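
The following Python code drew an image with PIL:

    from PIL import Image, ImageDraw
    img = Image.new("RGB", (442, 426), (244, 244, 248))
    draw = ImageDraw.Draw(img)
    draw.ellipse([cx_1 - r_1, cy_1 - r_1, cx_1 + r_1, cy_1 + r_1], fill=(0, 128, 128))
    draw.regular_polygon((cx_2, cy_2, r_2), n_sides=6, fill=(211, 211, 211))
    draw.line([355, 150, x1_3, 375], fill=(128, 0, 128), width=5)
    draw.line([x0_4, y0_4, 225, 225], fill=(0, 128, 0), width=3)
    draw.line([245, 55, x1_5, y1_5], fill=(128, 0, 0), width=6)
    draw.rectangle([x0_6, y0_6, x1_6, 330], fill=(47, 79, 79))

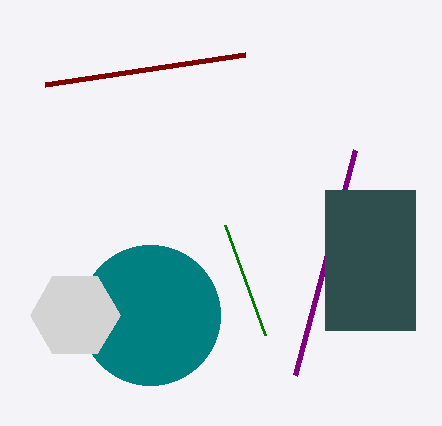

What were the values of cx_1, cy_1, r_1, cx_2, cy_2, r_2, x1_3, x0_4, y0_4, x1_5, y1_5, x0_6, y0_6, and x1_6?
cx_1 = 150
cy_1 = 315
r_1 = 70
cx_2 = 75
cy_2 = 315
r_2 = 45
x1_3 = 295
x0_4 = 265
y0_4 = 335
x1_5 = 45
y1_5 = 85
x0_6 = 325
y0_6 = 190
x1_6 = 415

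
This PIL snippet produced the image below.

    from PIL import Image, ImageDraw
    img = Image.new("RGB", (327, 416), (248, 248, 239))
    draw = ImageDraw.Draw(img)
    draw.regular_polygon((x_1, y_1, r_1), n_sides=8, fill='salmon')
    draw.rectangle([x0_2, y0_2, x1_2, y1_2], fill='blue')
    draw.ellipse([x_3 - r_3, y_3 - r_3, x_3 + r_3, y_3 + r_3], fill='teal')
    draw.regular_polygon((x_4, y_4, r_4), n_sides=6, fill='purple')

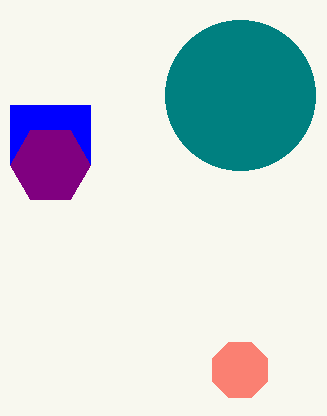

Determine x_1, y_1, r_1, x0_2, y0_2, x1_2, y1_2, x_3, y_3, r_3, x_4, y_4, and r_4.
x_1 = 240; y_1 = 370; r_1 = 30; x0_2 = 10; y0_2 = 105; x1_2 = 90; y1_2 = 165; x_3 = 240; y_3 = 95; r_3 = 75; x_4 = 50; y_4 = 165; r_4 = 40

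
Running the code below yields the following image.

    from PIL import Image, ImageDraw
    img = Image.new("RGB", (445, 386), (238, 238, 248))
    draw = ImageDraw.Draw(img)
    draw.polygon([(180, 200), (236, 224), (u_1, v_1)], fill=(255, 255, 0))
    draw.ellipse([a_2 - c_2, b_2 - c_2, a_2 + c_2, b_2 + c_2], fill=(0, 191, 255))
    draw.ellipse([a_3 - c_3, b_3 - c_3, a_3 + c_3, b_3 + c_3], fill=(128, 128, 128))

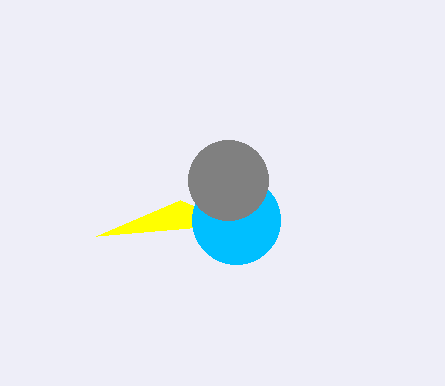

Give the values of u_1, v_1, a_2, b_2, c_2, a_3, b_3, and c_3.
u_1 = 96, v_1 = 236, a_2 = 236, b_2 = 220, c_2 = 44, a_3 = 228, b_3 = 180, c_3 = 40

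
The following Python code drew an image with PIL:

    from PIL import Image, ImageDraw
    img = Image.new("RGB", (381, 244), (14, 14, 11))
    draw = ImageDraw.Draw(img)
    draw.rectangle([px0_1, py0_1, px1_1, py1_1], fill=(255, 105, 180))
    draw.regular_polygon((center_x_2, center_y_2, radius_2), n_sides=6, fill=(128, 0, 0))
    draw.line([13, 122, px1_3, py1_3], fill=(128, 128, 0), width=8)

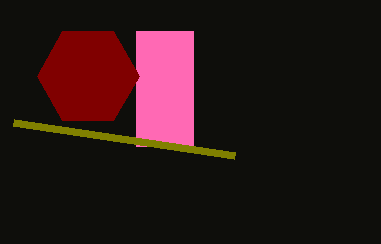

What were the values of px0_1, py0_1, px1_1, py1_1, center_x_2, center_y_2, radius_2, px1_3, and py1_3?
px0_1 = 136, py0_1 = 31, px1_1 = 193, py1_1 = 146, center_x_2 = 88, center_y_2 = 76, radius_2 = 51, px1_3 = 234, py1_3 = 155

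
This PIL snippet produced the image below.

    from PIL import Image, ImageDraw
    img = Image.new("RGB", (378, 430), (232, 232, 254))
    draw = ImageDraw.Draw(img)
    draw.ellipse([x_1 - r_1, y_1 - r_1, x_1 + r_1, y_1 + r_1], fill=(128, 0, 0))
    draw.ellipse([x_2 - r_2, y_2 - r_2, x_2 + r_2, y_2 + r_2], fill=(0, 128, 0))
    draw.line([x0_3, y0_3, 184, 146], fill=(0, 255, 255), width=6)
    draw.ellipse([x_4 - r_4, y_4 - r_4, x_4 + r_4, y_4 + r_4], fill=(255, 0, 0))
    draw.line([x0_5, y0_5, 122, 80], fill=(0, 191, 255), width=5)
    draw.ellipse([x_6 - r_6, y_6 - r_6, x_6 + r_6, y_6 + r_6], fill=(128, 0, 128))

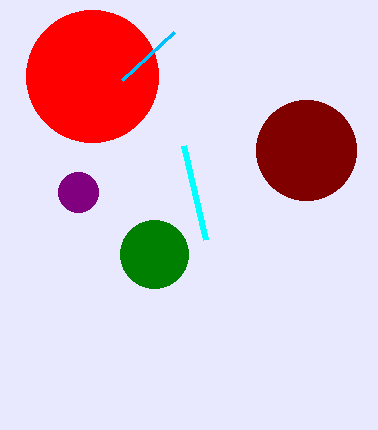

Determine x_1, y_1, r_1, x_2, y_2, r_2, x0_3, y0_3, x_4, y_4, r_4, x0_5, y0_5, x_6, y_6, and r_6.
x_1 = 306, y_1 = 150, r_1 = 50, x_2 = 154, y_2 = 254, r_2 = 34, x0_3 = 206, y0_3 = 240, x_4 = 92, y_4 = 76, r_4 = 66, x0_5 = 174, y0_5 = 32, x_6 = 78, y_6 = 192, r_6 = 20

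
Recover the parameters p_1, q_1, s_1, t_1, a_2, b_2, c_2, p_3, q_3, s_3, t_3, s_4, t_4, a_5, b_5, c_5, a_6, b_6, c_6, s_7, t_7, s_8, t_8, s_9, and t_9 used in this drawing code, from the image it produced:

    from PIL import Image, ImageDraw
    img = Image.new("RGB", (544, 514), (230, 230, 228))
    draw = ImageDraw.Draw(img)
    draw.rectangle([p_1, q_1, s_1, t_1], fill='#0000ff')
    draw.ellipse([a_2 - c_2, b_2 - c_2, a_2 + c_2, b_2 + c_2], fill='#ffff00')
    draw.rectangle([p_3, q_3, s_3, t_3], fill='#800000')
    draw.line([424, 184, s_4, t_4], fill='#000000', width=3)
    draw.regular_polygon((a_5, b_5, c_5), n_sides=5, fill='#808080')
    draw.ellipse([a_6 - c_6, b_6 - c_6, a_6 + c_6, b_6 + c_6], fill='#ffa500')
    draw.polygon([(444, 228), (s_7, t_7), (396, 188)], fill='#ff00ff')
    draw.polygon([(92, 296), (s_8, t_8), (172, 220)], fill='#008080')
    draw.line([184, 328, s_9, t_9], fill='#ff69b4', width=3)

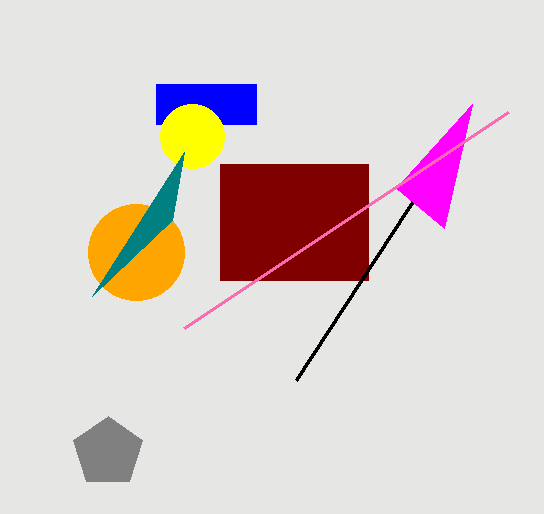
p_1 = 156; q_1 = 84; s_1 = 256; t_1 = 124; a_2 = 192; b_2 = 136; c_2 = 32; p_3 = 220; q_3 = 164; s_3 = 368; t_3 = 280; s_4 = 296; t_4 = 380; a_5 = 108; b_5 = 452; c_5 = 36; a_6 = 136; b_6 = 252; c_6 = 48; s_7 = 472; t_7 = 104; s_8 = 184; t_8 = 152; s_9 = 508; t_9 = 112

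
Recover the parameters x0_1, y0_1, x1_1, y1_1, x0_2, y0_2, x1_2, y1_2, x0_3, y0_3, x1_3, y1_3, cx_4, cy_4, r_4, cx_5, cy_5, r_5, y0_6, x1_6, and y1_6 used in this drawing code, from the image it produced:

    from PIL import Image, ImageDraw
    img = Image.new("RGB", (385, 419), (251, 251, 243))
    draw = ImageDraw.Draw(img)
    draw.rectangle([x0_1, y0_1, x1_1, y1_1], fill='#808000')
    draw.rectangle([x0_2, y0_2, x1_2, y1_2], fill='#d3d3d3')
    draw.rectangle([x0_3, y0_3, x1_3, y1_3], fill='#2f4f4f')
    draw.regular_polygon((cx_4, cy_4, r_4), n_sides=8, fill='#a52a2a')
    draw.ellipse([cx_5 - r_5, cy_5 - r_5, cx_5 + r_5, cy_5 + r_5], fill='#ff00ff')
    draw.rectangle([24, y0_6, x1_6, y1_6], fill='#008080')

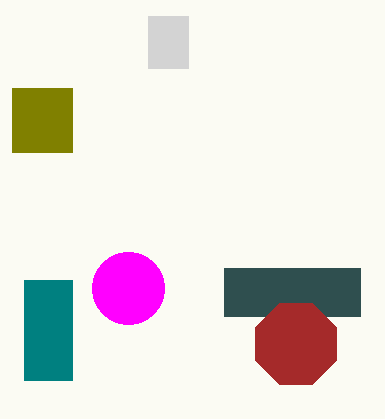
x0_1 = 12
y0_1 = 88
x1_1 = 72
y1_1 = 152
x0_2 = 148
y0_2 = 16
x1_2 = 188
y1_2 = 68
x0_3 = 224
y0_3 = 268
x1_3 = 360
y1_3 = 316
cx_4 = 296
cy_4 = 344
r_4 = 44
cx_5 = 128
cy_5 = 288
r_5 = 36
y0_6 = 280
x1_6 = 72
y1_6 = 380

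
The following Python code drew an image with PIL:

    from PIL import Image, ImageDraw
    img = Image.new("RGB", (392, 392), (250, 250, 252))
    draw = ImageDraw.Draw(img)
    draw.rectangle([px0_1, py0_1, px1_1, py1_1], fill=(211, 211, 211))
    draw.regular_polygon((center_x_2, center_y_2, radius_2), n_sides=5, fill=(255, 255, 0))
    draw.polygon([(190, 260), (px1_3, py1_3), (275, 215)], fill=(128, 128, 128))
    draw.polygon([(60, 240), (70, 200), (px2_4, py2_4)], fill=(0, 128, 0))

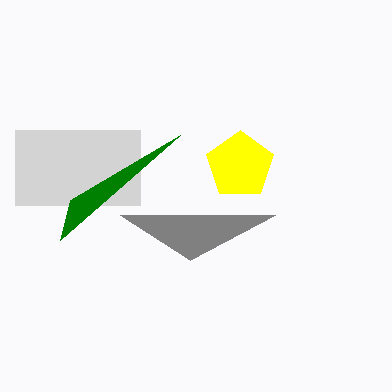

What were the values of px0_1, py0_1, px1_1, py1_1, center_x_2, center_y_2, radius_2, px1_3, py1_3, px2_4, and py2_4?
px0_1 = 15, py0_1 = 130, px1_1 = 140, py1_1 = 205, center_x_2 = 240, center_y_2 = 165, radius_2 = 35, px1_3 = 120, py1_3 = 215, px2_4 = 180, py2_4 = 135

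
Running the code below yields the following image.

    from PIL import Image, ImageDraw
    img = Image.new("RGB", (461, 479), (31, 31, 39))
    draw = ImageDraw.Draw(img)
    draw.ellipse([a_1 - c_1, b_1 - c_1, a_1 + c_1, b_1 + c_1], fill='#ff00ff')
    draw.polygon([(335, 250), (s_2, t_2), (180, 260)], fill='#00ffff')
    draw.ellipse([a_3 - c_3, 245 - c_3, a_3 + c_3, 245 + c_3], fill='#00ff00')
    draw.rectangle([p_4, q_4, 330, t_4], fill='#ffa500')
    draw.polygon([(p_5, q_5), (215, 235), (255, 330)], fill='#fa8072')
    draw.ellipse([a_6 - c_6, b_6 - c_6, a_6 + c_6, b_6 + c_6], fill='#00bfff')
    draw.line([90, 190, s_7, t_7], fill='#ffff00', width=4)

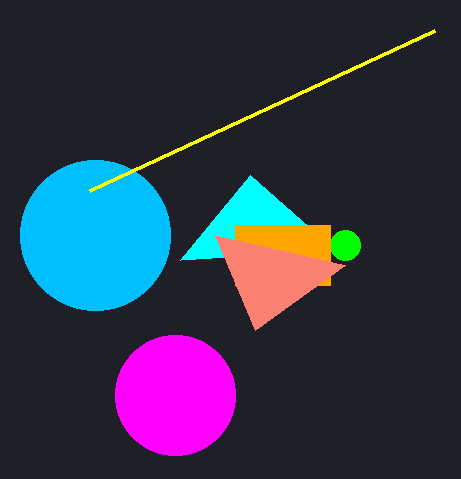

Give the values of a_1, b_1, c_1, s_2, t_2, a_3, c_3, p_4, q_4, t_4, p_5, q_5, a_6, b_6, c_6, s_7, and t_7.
a_1 = 175; b_1 = 395; c_1 = 60; s_2 = 250; t_2 = 175; a_3 = 345; c_3 = 15; p_4 = 235; q_4 = 225; t_4 = 285; p_5 = 345; q_5 = 265; a_6 = 95; b_6 = 235; c_6 = 75; s_7 = 435; t_7 = 30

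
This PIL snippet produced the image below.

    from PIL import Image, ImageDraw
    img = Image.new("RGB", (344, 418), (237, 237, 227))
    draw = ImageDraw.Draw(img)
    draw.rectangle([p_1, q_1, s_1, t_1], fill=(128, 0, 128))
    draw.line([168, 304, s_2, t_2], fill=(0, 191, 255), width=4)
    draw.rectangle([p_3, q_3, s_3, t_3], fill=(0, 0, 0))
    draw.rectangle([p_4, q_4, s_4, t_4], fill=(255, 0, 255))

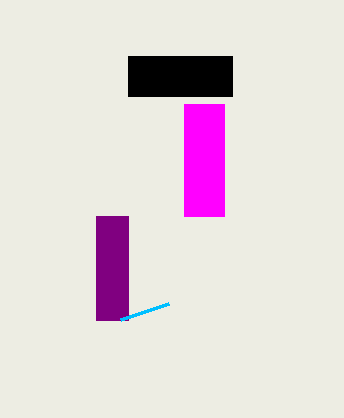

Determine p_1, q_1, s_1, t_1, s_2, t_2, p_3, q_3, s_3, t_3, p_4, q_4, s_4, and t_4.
p_1 = 96, q_1 = 216, s_1 = 128, t_1 = 320, s_2 = 120, t_2 = 320, p_3 = 128, q_3 = 56, s_3 = 232, t_3 = 96, p_4 = 184, q_4 = 104, s_4 = 224, t_4 = 216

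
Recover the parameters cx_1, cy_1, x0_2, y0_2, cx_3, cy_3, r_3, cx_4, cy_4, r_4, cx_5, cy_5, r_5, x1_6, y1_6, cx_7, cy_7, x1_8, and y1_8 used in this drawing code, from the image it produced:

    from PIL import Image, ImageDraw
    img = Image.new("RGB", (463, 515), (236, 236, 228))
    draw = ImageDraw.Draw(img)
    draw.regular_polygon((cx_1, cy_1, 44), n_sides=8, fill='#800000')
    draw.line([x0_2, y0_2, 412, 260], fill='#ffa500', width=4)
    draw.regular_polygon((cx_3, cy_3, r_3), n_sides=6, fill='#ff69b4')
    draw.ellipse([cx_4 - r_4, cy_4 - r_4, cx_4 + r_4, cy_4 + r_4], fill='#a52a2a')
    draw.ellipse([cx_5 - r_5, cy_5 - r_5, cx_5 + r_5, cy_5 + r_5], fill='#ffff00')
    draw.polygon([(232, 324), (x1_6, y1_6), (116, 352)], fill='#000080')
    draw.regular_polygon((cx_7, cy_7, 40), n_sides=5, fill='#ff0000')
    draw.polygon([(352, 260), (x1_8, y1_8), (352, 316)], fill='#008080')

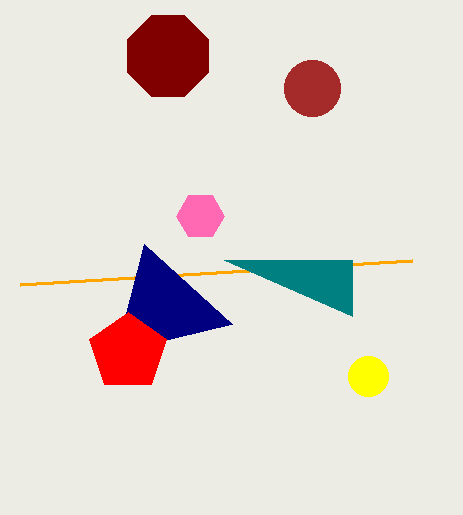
cx_1 = 168; cy_1 = 56; x0_2 = 20; y0_2 = 284; cx_3 = 200; cy_3 = 216; r_3 = 24; cx_4 = 312; cy_4 = 88; r_4 = 28; cx_5 = 368; cy_5 = 376; r_5 = 20; x1_6 = 144; y1_6 = 244; cx_7 = 128; cy_7 = 352; x1_8 = 224; y1_8 = 260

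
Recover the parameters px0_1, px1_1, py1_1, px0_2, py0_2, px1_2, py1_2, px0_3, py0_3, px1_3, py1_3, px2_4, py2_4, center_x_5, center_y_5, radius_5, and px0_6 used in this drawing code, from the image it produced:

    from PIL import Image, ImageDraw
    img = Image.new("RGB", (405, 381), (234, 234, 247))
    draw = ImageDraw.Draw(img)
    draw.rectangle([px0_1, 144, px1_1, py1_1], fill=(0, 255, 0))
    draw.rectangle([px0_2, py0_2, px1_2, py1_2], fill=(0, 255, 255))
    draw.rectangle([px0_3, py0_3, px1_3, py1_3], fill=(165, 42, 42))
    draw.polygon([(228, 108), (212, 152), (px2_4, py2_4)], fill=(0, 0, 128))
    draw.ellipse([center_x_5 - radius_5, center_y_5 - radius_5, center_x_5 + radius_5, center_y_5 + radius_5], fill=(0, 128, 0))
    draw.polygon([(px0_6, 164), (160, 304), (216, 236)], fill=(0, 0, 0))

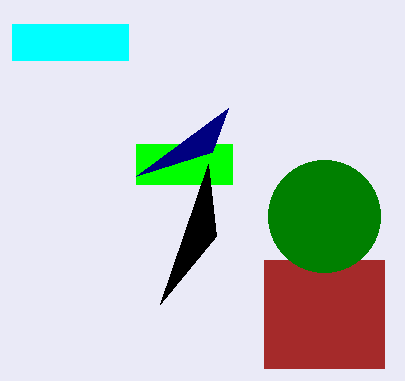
px0_1 = 136
px1_1 = 232
py1_1 = 184
px0_2 = 12
py0_2 = 24
px1_2 = 128
py1_2 = 60
px0_3 = 264
py0_3 = 260
px1_3 = 384
py1_3 = 368
px2_4 = 136
py2_4 = 176
center_x_5 = 324
center_y_5 = 216
radius_5 = 56
px0_6 = 208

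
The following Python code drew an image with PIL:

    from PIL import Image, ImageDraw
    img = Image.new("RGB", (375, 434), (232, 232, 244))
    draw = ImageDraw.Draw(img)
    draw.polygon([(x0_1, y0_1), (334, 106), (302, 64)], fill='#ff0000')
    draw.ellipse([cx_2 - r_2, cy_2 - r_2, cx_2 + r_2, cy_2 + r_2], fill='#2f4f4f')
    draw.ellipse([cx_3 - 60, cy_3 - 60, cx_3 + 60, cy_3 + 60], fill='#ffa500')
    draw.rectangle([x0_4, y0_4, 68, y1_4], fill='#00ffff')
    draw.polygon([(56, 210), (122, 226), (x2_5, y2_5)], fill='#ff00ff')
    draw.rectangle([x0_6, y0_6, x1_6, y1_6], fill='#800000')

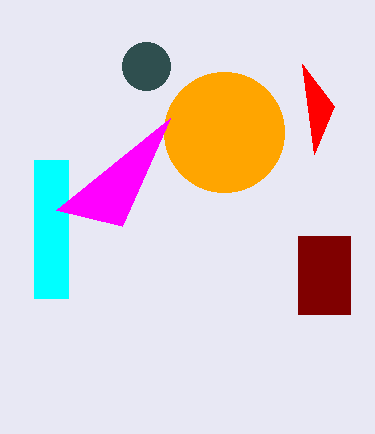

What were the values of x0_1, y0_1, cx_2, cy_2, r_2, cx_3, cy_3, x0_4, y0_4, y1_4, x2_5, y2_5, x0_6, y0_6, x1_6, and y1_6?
x0_1 = 314
y0_1 = 154
cx_2 = 146
cy_2 = 66
r_2 = 24
cx_3 = 224
cy_3 = 132
x0_4 = 34
y0_4 = 160
y1_4 = 298
x2_5 = 170
y2_5 = 118
x0_6 = 298
y0_6 = 236
x1_6 = 350
y1_6 = 314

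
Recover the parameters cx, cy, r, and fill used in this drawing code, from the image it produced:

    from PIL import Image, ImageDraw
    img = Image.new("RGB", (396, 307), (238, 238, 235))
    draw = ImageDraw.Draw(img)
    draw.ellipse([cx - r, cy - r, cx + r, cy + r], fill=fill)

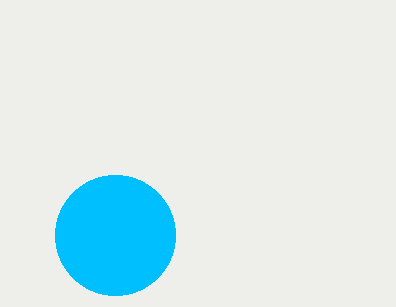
cx = 115; cy = 235; r = 60; fill = 'deepskyblue'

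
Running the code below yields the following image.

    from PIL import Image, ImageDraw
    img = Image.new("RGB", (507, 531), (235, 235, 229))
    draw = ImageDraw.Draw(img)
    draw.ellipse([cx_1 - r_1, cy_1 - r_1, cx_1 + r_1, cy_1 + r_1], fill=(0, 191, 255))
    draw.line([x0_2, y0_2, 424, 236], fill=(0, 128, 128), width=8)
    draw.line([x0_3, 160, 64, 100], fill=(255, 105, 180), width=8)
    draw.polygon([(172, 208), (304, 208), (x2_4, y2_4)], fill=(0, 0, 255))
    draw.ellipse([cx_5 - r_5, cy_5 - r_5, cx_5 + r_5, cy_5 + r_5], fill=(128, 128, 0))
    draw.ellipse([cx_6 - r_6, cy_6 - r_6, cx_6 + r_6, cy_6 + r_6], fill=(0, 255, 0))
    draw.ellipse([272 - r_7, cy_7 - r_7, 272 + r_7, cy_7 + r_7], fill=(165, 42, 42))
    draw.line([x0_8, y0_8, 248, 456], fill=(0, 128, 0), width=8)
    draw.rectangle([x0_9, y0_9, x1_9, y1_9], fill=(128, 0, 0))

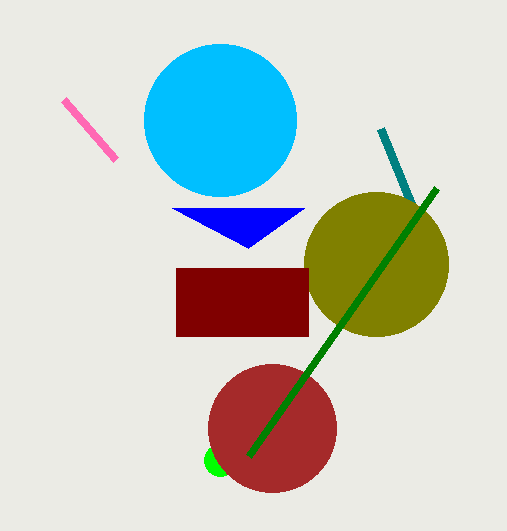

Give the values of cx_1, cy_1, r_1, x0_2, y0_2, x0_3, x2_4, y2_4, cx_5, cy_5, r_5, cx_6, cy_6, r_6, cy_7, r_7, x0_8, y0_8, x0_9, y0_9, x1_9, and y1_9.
cx_1 = 220, cy_1 = 120, r_1 = 76, x0_2 = 380, y0_2 = 128, x0_3 = 116, x2_4 = 248, y2_4 = 248, cx_5 = 376, cy_5 = 264, r_5 = 72, cx_6 = 220, cy_6 = 460, r_6 = 16, cy_7 = 428, r_7 = 64, x0_8 = 436, y0_8 = 188, x0_9 = 176, y0_9 = 268, x1_9 = 308, y1_9 = 336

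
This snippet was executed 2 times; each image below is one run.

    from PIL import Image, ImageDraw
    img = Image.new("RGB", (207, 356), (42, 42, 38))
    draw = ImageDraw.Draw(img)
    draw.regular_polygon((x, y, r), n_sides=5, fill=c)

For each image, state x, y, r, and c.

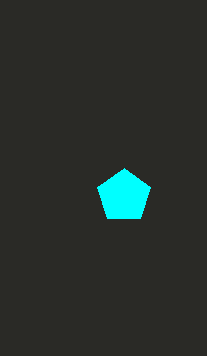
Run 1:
x = 124; y = 196; r = 28; c = 'cyan'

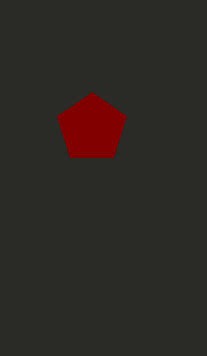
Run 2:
x = 92
y = 128
r = 36
c = 'maroon'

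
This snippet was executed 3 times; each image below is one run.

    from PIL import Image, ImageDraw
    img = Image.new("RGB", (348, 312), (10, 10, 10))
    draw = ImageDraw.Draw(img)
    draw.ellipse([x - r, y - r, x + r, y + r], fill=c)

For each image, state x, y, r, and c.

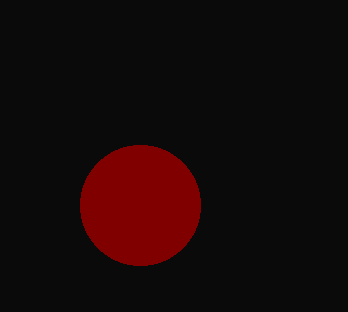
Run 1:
x = 140, y = 205, r = 60, c = 'maroon'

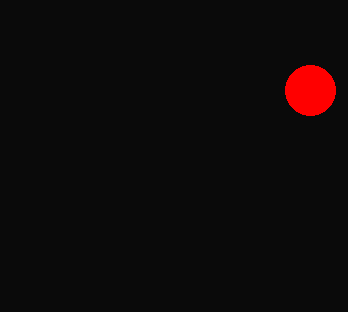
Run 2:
x = 310, y = 90, r = 25, c = 'red'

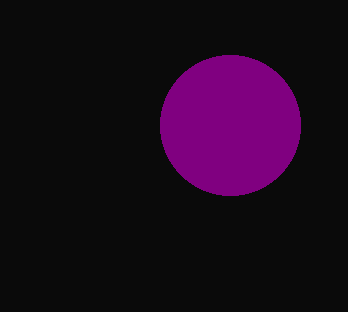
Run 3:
x = 230; y = 125; r = 70; c = 'purple'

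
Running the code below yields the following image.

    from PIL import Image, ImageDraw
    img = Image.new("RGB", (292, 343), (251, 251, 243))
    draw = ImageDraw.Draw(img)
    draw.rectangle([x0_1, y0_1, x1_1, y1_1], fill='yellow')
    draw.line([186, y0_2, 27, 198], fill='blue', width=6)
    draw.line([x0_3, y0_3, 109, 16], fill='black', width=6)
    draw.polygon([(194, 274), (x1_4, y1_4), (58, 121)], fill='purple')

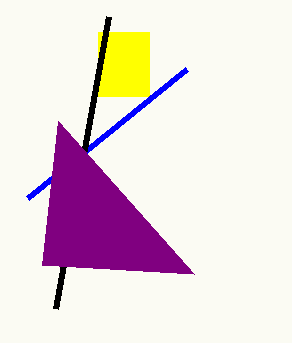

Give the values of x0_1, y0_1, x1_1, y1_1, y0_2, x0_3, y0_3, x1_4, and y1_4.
x0_1 = 98
y0_1 = 32
x1_1 = 149
y1_1 = 96
y0_2 = 69
x0_3 = 56
y0_3 = 308
x1_4 = 42
y1_4 = 265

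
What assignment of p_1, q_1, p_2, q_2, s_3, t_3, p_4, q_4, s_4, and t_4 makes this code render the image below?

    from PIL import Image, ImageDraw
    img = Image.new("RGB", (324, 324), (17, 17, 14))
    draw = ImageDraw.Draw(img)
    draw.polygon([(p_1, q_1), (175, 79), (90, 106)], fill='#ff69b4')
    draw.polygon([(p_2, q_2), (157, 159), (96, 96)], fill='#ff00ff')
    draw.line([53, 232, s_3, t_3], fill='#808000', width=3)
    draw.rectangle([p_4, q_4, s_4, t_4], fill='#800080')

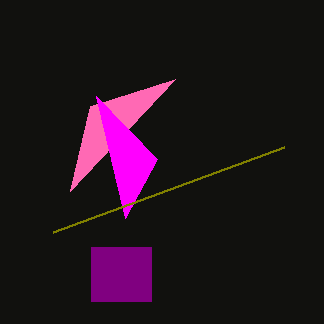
p_1 = 70
q_1 = 191
p_2 = 125
q_2 = 218
s_3 = 284
t_3 = 147
p_4 = 91
q_4 = 247
s_4 = 151
t_4 = 301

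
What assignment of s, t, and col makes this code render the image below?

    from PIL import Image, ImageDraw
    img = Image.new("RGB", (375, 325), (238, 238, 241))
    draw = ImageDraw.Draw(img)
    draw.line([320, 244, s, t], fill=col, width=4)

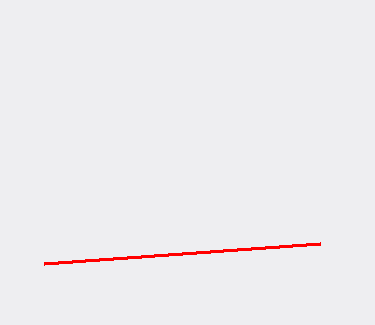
s = 44
t = 264
col = 'red'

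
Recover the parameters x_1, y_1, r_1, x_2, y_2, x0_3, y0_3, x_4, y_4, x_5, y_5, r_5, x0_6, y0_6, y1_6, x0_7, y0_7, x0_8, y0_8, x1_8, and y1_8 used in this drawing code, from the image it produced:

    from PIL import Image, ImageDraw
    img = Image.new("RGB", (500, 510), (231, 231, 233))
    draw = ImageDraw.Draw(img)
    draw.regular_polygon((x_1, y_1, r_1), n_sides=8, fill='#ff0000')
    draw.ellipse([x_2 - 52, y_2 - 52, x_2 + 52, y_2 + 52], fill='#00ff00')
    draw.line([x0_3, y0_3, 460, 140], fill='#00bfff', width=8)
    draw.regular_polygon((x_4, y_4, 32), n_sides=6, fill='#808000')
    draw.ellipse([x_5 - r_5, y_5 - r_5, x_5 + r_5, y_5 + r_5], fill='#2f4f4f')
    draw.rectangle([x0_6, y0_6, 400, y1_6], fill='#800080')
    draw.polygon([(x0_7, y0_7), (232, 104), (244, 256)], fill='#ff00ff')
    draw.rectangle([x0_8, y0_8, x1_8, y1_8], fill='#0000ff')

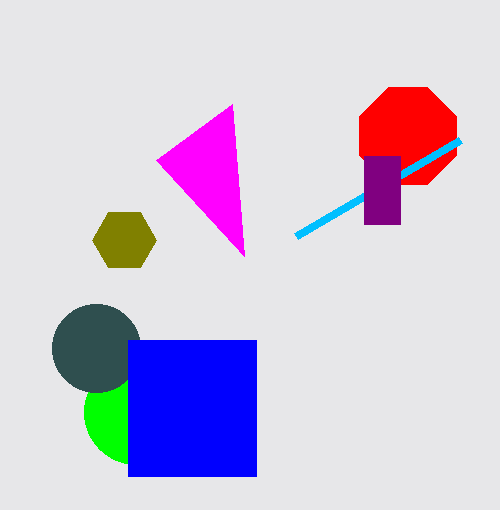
x_1 = 408; y_1 = 136; r_1 = 52; x_2 = 136; y_2 = 412; x0_3 = 296; y0_3 = 236; x_4 = 124; y_4 = 240; x_5 = 96; y_5 = 348; r_5 = 44; x0_6 = 364; y0_6 = 156; y1_6 = 224; x0_7 = 156; y0_7 = 160; x0_8 = 128; y0_8 = 340; x1_8 = 256; y1_8 = 476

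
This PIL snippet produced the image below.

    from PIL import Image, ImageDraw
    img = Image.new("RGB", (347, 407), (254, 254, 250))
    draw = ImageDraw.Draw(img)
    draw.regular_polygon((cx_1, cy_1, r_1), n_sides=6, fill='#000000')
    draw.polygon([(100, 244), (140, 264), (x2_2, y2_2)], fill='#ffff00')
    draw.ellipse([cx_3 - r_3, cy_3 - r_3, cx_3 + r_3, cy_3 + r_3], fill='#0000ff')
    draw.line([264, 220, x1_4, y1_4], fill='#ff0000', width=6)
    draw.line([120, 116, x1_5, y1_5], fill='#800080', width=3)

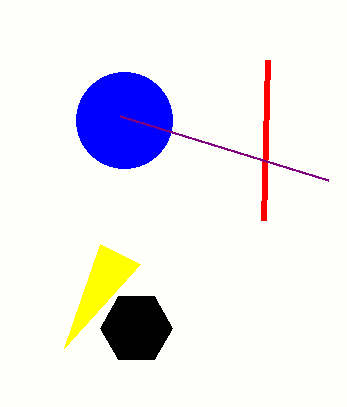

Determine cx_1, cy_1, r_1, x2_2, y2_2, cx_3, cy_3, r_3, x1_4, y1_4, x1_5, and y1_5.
cx_1 = 136; cy_1 = 328; r_1 = 36; x2_2 = 64; y2_2 = 348; cx_3 = 124; cy_3 = 120; r_3 = 48; x1_4 = 268; y1_4 = 60; x1_5 = 328; y1_5 = 180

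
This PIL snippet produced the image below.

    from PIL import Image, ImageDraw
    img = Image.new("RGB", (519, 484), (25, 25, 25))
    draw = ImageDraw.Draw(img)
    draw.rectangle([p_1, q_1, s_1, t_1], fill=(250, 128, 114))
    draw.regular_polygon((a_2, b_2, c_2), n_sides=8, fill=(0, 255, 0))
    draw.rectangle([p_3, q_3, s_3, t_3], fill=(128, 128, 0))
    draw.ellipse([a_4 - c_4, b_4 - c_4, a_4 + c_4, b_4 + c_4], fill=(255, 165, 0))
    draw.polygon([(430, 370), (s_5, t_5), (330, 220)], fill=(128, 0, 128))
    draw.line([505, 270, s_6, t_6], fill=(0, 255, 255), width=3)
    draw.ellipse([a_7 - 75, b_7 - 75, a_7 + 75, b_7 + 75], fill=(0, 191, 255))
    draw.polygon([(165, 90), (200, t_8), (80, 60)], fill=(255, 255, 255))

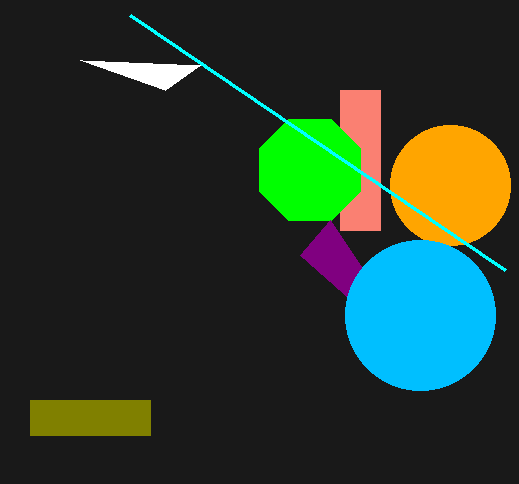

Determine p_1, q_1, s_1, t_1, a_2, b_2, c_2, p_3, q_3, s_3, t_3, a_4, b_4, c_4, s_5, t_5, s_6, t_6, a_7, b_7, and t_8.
p_1 = 340
q_1 = 90
s_1 = 380
t_1 = 230
a_2 = 310
b_2 = 170
c_2 = 55
p_3 = 30
q_3 = 400
s_3 = 150
t_3 = 435
a_4 = 450
b_4 = 185
c_4 = 60
s_5 = 300
t_5 = 255
s_6 = 130
t_6 = 15
a_7 = 420
b_7 = 315
t_8 = 65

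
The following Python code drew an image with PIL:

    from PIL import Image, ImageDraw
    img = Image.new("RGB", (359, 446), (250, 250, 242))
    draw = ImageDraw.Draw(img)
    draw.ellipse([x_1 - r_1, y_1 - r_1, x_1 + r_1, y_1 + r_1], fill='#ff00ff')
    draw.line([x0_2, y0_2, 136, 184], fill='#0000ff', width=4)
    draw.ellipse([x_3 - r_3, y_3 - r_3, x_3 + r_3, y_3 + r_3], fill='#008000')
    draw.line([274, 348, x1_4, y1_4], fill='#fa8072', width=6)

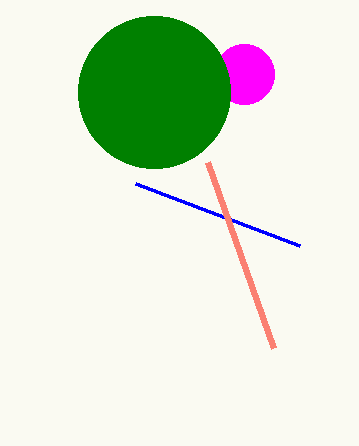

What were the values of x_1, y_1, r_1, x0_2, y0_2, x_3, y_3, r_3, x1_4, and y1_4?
x_1 = 244
y_1 = 74
r_1 = 30
x0_2 = 300
y0_2 = 246
x_3 = 154
y_3 = 92
r_3 = 76
x1_4 = 208
y1_4 = 162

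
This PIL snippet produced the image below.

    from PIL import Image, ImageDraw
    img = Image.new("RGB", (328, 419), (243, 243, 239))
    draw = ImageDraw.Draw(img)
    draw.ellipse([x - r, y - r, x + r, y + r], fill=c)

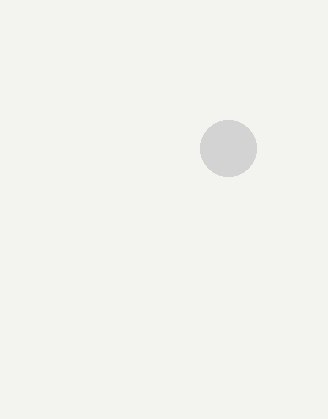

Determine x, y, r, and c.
x = 228, y = 148, r = 28, c = 'lightgray'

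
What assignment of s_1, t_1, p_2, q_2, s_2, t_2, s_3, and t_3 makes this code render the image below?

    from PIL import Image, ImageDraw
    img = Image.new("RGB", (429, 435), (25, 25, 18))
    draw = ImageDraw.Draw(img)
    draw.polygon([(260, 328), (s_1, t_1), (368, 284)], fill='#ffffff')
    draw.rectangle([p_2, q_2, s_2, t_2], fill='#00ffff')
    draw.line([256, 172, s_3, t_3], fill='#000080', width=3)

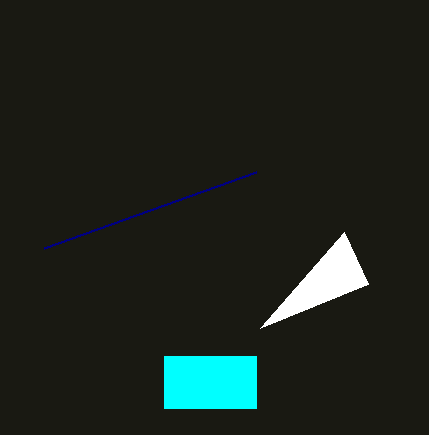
s_1 = 344
t_1 = 232
p_2 = 164
q_2 = 356
s_2 = 256
t_2 = 408
s_3 = 44
t_3 = 248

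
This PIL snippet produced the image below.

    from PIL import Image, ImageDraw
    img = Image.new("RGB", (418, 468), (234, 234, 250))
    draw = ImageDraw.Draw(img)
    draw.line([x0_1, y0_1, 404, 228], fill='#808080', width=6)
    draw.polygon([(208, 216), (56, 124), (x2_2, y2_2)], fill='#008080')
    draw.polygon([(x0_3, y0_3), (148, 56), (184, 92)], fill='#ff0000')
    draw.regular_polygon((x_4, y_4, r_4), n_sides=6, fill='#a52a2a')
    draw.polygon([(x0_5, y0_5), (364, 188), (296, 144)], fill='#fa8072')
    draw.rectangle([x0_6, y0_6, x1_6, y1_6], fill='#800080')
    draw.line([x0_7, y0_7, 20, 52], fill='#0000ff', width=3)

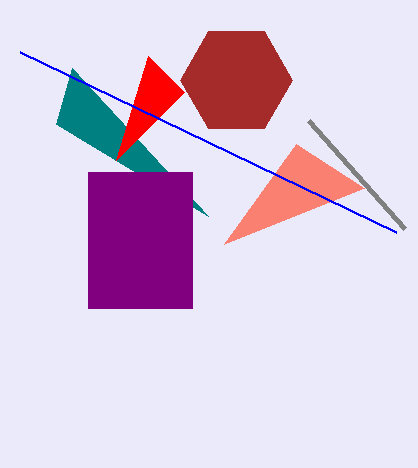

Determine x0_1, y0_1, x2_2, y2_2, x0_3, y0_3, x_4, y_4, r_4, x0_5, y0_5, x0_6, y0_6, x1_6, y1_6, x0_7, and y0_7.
x0_1 = 308, y0_1 = 120, x2_2 = 72, y2_2 = 68, x0_3 = 116, y0_3 = 160, x_4 = 236, y_4 = 80, r_4 = 56, x0_5 = 224, y0_5 = 244, x0_6 = 88, y0_6 = 172, x1_6 = 192, y1_6 = 308, x0_7 = 396, y0_7 = 232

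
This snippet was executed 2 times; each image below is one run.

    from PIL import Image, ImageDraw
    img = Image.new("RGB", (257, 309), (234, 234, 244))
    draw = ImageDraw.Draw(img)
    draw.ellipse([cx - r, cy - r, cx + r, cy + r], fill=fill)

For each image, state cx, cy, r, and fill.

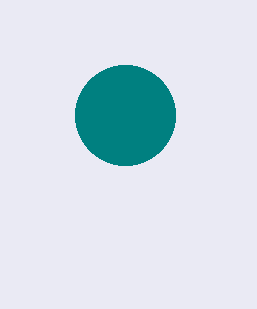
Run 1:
cx = 125; cy = 115; r = 50; fill = 'teal'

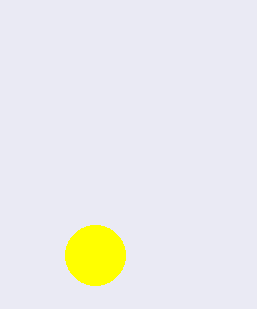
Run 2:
cx = 95; cy = 255; r = 30; fill = 'yellow'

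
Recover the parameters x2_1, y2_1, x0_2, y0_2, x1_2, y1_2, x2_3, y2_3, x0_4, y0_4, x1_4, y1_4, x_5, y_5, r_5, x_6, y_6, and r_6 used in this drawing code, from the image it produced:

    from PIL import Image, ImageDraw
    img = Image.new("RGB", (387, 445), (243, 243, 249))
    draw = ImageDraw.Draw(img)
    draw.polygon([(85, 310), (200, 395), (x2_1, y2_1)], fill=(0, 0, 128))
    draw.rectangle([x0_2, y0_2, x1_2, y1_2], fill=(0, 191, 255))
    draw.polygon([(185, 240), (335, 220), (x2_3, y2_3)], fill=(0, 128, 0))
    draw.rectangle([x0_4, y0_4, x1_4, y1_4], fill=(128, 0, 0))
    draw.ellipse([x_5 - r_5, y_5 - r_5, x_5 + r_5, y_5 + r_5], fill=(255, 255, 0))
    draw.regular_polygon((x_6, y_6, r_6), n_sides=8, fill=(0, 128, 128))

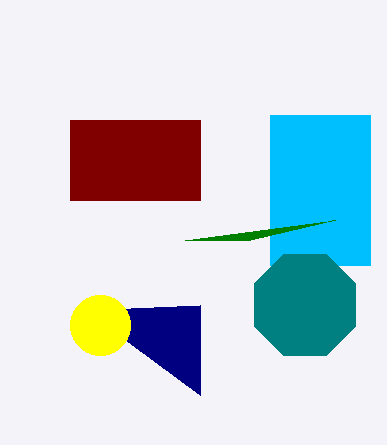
x2_1 = 200, y2_1 = 305, x0_2 = 270, y0_2 = 115, x1_2 = 370, y1_2 = 265, x2_3 = 250, y2_3 = 240, x0_4 = 70, y0_4 = 120, x1_4 = 200, y1_4 = 200, x_5 = 100, y_5 = 325, r_5 = 30, x_6 = 305, y_6 = 305, r_6 = 55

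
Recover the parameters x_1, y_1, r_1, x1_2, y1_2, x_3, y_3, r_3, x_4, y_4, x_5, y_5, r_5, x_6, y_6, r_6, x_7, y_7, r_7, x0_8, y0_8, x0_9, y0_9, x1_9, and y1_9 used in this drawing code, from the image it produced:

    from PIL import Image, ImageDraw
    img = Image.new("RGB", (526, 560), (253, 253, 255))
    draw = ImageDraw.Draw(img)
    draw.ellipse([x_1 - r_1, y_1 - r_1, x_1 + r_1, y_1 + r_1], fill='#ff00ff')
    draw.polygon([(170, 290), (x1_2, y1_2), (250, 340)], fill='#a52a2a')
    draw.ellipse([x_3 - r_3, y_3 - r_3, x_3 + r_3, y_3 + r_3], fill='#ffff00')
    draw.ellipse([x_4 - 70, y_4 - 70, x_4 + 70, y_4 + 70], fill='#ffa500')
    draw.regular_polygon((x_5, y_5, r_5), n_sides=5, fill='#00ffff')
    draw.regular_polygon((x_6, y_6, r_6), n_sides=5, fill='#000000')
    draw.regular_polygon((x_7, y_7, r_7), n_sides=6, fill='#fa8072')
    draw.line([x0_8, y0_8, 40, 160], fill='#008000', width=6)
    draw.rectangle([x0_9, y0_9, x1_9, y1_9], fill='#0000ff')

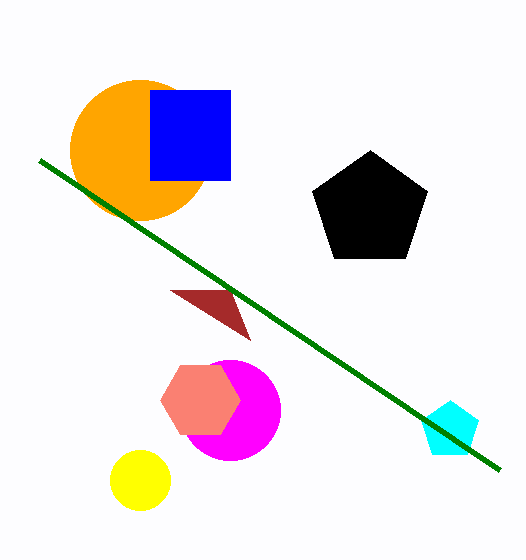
x_1 = 230; y_1 = 410; r_1 = 50; x1_2 = 230; y1_2 = 290; x_3 = 140; y_3 = 480; r_3 = 30; x_4 = 140; y_4 = 150; x_5 = 450; y_5 = 430; r_5 = 30; x_6 = 370; y_6 = 210; r_6 = 60; x_7 = 200; y_7 = 400; r_7 = 40; x0_8 = 500; y0_8 = 470; x0_9 = 150; y0_9 = 90; x1_9 = 230; y1_9 = 180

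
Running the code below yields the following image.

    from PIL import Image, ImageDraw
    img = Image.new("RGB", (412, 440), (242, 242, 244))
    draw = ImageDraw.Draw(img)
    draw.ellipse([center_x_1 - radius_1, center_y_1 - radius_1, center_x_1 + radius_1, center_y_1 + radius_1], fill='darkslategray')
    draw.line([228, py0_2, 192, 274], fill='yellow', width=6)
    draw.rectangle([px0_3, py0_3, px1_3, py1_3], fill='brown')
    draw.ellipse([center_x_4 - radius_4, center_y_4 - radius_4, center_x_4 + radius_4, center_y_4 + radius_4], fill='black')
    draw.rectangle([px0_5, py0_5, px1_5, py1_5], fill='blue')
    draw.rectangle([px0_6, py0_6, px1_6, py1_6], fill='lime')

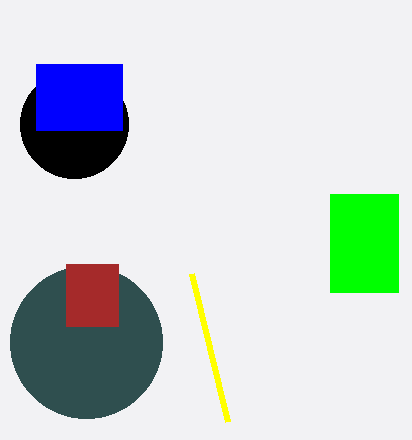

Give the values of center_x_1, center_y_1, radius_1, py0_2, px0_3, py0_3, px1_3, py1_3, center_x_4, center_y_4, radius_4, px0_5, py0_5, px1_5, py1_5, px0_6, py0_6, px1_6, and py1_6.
center_x_1 = 86, center_y_1 = 342, radius_1 = 76, py0_2 = 422, px0_3 = 66, py0_3 = 264, px1_3 = 118, py1_3 = 326, center_x_4 = 74, center_y_4 = 124, radius_4 = 54, px0_5 = 36, py0_5 = 64, px1_5 = 122, py1_5 = 130, px0_6 = 330, py0_6 = 194, px1_6 = 398, py1_6 = 292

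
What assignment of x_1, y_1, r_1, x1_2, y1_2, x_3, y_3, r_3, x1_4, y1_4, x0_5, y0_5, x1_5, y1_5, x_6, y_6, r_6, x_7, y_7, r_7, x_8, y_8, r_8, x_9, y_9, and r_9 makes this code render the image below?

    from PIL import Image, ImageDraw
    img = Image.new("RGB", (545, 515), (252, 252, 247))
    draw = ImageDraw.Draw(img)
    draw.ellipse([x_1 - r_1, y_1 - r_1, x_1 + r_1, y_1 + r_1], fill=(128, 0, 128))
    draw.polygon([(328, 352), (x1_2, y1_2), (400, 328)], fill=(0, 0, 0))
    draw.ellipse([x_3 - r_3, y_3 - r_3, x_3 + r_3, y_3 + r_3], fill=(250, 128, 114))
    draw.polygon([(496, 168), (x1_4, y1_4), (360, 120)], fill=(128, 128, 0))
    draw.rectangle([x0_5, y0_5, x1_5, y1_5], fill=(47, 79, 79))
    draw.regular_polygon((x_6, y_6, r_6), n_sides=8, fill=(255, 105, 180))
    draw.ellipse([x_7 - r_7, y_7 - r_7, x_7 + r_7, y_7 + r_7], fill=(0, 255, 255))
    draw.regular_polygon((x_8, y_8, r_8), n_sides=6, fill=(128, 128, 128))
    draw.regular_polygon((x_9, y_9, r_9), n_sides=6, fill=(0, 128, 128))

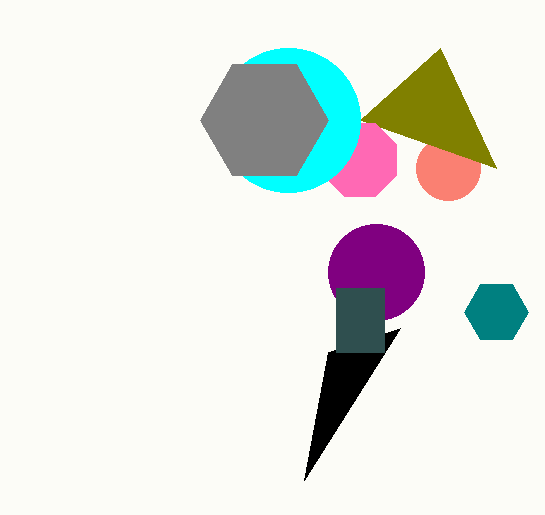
x_1 = 376
y_1 = 272
r_1 = 48
x1_2 = 304
y1_2 = 480
x_3 = 448
y_3 = 168
r_3 = 32
x1_4 = 440
y1_4 = 48
x0_5 = 336
y0_5 = 288
x1_5 = 384
y1_5 = 352
x_6 = 360
y_6 = 160
r_6 = 40
x_7 = 288
y_7 = 120
r_7 = 72
x_8 = 264
y_8 = 120
r_8 = 64
x_9 = 496
y_9 = 312
r_9 = 32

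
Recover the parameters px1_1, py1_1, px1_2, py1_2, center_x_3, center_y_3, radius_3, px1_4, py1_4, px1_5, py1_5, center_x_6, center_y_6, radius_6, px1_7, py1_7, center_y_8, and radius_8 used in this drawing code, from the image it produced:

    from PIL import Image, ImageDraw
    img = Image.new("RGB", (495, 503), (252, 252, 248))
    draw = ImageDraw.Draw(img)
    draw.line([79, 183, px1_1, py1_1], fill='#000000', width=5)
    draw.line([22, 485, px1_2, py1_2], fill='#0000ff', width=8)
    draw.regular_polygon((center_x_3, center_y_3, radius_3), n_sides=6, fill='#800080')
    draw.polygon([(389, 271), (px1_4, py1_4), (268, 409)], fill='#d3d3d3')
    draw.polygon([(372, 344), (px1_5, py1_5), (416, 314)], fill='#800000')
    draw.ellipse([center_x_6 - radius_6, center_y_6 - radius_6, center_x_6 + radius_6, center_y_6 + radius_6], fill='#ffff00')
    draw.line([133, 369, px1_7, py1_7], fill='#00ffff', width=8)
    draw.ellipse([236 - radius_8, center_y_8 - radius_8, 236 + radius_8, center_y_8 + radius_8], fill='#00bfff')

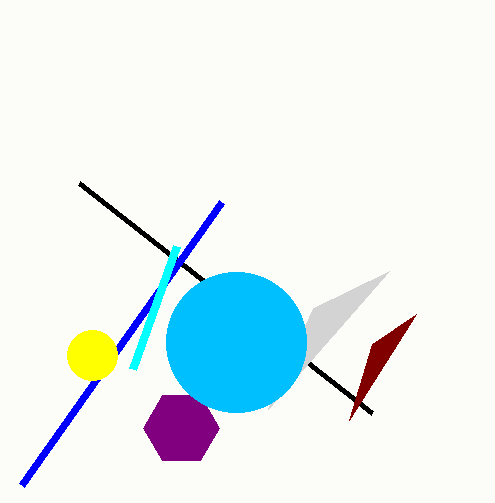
px1_1 = 372
py1_1 = 413
px1_2 = 222
py1_2 = 202
center_x_3 = 181
center_y_3 = 428
radius_3 = 38
px1_4 = 313
py1_4 = 308
px1_5 = 349
py1_5 = 420
center_x_6 = 92
center_y_6 = 355
radius_6 = 25
px1_7 = 177
py1_7 = 246
center_y_8 = 342
radius_8 = 70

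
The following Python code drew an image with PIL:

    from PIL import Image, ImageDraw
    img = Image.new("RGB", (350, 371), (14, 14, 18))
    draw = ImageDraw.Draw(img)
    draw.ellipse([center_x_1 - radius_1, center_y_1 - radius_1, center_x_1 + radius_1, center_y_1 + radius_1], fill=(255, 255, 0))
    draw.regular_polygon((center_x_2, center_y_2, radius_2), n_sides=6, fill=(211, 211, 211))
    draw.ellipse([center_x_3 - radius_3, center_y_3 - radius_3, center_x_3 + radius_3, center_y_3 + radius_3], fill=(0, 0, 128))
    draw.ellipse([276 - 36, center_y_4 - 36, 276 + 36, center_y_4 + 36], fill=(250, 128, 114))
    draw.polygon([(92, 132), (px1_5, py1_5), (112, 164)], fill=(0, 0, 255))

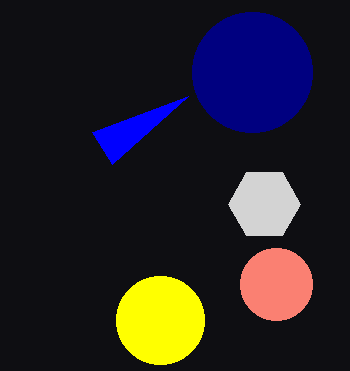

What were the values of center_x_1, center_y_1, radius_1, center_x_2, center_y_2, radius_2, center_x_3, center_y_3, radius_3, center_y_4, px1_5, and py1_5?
center_x_1 = 160; center_y_1 = 320; radius_1 = 44; center_x_2 = 264; center_y_2 = 204; radius_2 = 36; center_x_3 = 252; center_y_3 = 72; radius_3 = 60; center_y_4 = 284; px1_5 = 188; py1_5 = 96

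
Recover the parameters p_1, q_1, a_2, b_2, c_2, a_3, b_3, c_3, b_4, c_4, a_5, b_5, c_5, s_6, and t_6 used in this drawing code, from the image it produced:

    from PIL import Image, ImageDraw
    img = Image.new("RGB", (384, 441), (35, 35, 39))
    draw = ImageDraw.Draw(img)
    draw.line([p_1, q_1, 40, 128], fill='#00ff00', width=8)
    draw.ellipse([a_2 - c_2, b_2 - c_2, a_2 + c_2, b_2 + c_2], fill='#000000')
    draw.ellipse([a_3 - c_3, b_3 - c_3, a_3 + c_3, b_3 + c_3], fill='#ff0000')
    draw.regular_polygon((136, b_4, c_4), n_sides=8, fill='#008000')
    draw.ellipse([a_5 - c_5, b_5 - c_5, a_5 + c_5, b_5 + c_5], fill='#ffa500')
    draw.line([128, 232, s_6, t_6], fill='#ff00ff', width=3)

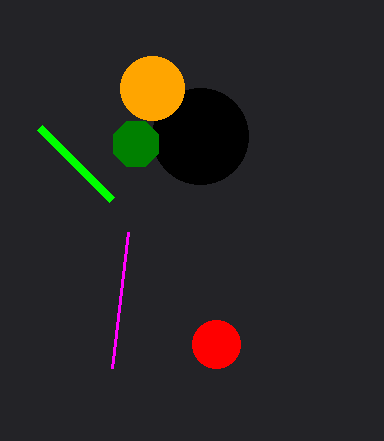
p_1 = 112
q_1 = 200
a_2 = 200
b_2 = 136
c_2 = 48
a_3 = 216
b_3 = 344
c_3 = 24
b_4 = 144
c_4 = 24
a_5 = 152
b_5 = 88
c_5 = 32
s_6 = 112
t_6 = 368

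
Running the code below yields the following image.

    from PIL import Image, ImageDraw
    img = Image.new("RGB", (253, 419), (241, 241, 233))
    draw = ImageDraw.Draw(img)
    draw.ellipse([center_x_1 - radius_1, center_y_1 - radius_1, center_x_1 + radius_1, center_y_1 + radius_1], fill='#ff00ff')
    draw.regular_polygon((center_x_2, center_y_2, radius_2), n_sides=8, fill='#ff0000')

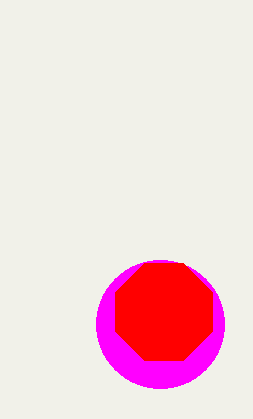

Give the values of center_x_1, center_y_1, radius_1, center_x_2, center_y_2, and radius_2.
center_x_1 = 160; center_y_1 = 324; radius_1 = 64; center_x_2 = 164; center_y_2 = 312; radius_2 = 52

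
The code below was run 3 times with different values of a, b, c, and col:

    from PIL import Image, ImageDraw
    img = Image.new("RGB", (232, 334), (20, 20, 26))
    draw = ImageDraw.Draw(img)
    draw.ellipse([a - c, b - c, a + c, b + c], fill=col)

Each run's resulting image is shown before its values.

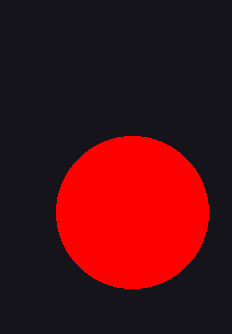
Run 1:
a = 132; b = 212; c = 76; col = 'red'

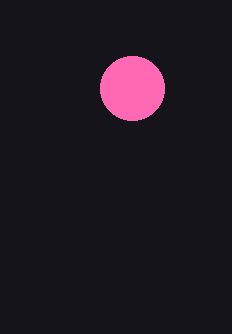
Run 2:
a = 132, b = 88, c = 32, col = 'hotpink'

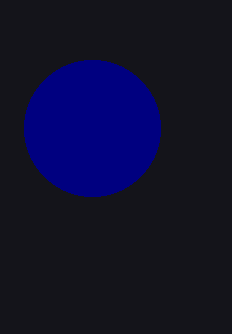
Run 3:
a = 92; b = 128; c = 68; col = 'navy'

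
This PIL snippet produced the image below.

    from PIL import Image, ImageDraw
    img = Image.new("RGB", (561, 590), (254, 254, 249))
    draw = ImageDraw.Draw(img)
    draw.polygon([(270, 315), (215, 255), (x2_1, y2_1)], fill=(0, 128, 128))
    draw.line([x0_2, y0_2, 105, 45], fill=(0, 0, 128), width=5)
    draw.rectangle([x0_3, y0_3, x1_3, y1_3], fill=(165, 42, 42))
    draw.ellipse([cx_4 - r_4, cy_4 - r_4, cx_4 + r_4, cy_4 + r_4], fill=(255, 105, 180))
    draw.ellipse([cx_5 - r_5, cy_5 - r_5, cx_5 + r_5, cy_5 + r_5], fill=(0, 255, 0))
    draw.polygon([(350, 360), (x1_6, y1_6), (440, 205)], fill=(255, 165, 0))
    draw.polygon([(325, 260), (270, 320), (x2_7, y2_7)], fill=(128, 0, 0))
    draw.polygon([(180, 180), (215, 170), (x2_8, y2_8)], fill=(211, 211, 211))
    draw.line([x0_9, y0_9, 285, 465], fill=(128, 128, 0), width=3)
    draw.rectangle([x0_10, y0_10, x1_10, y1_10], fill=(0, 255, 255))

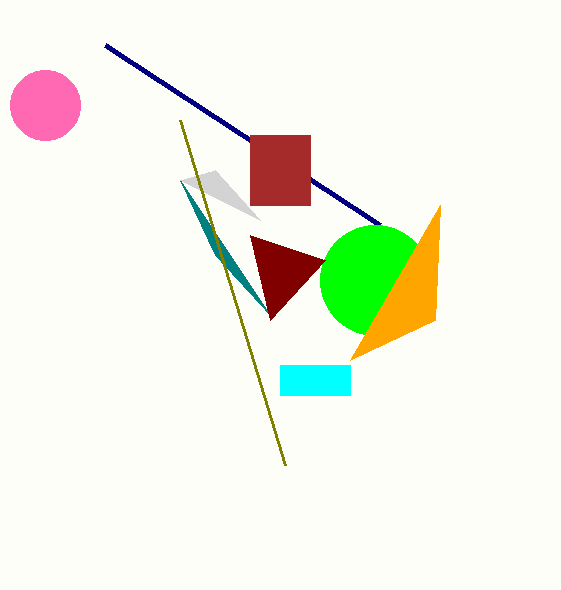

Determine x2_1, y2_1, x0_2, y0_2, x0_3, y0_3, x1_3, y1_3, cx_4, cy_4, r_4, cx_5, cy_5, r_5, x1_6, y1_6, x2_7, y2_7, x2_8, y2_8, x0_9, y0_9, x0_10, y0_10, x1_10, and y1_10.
x2_1 = 180, y2_1 = 180, x0_2 = 380, y0_2 = 225, x0_3 = 250, y0_3 = 135, x1_3 = 310, y1_3 = 205, cx_4 = 45, cy_4 = 105, r_4 = 35, cx_5 = 375, cy_5 = 280, r_5 = 55, x1_6 = 435, y1_6 = 320, x2_7 = 250, y2_7 = 235, x2_8 = 260, y2_8 = 220, x0_9 = 180, y0_9 = 120, x0_10 = 280, y0_10 = 365, x1_10 = 350, y1_10 = 395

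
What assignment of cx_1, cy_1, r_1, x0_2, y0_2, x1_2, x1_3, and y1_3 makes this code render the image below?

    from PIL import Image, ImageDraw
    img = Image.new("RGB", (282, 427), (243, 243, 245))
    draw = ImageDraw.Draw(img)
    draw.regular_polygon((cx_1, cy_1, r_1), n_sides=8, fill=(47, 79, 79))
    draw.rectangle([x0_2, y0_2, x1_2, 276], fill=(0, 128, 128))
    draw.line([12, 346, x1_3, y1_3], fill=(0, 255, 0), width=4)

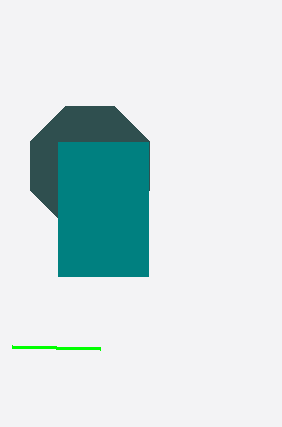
cx_1 = 90; cy_1 = 166; r_1 = 64; x0_2 = 58; y0_2 = 142; x1_2 = 148; x1_3 = 100; y1_3 = 348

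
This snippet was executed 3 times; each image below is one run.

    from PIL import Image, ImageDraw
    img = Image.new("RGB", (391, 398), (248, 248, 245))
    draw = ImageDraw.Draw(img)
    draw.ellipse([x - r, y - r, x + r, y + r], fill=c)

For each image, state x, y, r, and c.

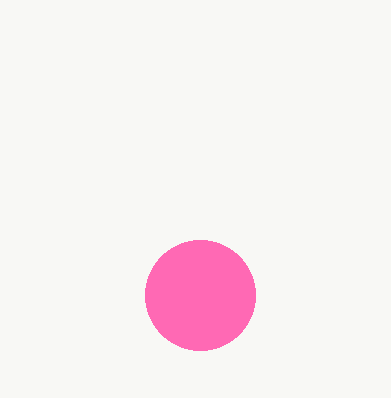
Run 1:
x = 200, y = 295, r = 55, c = 'hotpink'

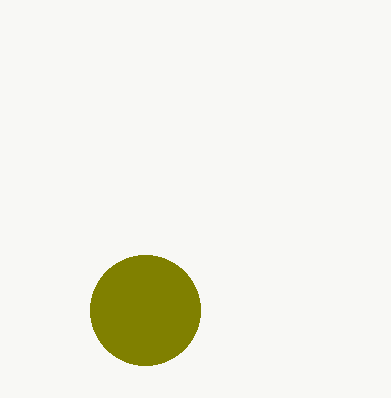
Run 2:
x = 145, y = 310, r = 55, c = 'olive'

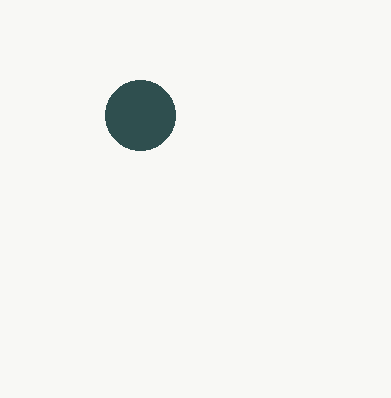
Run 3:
x = 140, y = 115, r = 35, c = 'darkslategray'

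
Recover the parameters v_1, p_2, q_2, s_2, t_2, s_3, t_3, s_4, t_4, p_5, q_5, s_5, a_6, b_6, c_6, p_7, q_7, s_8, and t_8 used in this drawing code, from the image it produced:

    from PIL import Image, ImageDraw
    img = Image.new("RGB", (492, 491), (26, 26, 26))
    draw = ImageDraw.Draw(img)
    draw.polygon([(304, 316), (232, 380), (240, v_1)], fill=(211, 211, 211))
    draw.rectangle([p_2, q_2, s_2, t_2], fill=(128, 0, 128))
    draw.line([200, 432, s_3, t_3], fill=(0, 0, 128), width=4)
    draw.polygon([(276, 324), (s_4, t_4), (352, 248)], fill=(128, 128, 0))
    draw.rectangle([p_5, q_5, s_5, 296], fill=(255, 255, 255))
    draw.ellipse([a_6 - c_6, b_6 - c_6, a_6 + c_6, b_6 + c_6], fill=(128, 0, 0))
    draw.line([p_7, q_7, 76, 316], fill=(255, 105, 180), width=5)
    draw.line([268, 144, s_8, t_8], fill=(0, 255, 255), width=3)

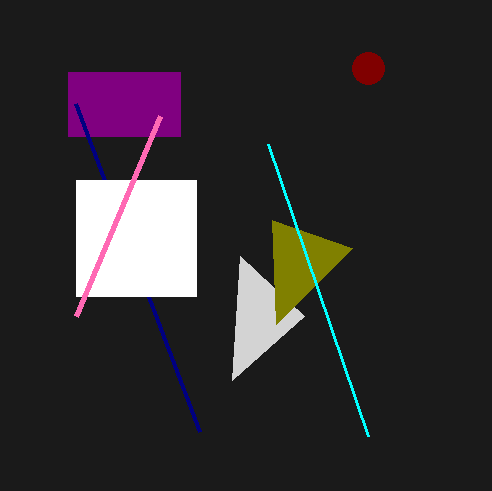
v_1 = 256; p_2 = 68; q_2 = 72; s_2 = 180; t_2 = 136; s_3 = 76; t_3 = 104; s_4 = 272; t_4 = 220; p_5 = 76; q_5 = 180; s_5 = 196; a_6 = 368; b_6 = 68; c_6 = 16; p_7 = 160; q_7 = 116; s_8 = 368; t_8 = 436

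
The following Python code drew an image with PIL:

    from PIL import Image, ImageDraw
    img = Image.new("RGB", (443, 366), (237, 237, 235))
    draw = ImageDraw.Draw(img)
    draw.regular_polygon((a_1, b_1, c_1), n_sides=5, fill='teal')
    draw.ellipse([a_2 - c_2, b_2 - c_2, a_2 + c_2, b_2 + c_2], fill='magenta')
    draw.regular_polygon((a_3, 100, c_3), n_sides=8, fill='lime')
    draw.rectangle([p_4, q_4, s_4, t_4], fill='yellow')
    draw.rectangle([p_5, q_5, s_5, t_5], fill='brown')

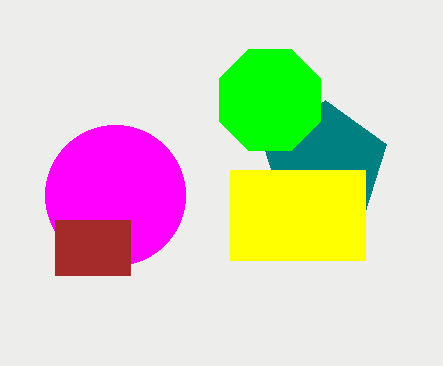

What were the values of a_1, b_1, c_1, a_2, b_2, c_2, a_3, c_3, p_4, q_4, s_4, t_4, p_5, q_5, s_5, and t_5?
a_1 = 325; b_1 = 165; c_1 = 65; a_2 = 115; b_2 = 195; c_2 = 70; a_3 = 270; c_3 = 55; p_4 = 230; q_4 = 170; s_4 = 365; t_4 = 260; p_5 = 55; q_5 = 220; s_5 = 130; t_5 = 275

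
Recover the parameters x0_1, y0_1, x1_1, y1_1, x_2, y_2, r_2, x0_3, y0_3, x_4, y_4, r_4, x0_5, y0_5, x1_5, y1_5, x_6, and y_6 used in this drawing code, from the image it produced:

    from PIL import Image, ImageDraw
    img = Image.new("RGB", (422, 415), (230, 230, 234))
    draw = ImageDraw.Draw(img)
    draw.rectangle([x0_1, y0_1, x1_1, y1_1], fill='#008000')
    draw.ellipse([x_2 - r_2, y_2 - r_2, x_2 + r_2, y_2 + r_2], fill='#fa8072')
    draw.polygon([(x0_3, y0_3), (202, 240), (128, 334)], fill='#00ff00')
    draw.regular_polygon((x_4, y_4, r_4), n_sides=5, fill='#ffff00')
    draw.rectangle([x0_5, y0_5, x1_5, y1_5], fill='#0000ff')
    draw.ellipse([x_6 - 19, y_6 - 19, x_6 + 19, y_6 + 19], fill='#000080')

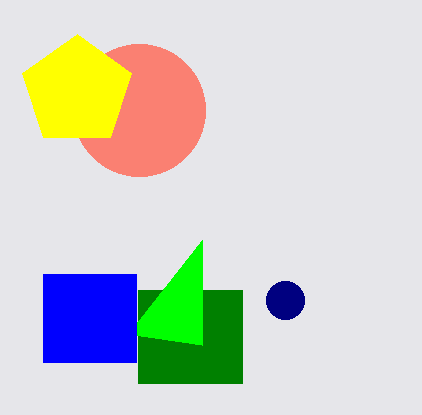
x0_1 = 138, y0_1 = 290, x1_1 = 242, y1_1 = 383, x_2 = 139, y_2 = 110, r_2 = 66, x0_3 = 202, y0_3 = 345, x_4 = 77, y_4 = 91, r_4 = 57, x0_5 = 43, y0_5 = 274, x1_5 = 136, y1_5 = 362, x_6 = 285, y_6 = 300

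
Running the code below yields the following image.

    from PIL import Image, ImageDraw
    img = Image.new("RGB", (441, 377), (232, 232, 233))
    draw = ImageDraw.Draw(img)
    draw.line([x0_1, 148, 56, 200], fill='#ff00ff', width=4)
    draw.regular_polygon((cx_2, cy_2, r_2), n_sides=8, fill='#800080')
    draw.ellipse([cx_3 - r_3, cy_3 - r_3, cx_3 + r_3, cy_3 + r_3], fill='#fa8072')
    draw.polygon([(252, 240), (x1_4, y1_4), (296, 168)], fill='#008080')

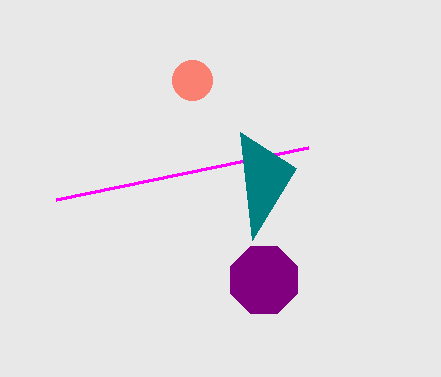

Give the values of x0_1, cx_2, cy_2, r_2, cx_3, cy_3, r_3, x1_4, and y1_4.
x0_1 = 308
cx_2 = 264
cy_2 = 280
r_2 = 36
cx_3 = 192
cy_3 = 80
r_3 = 20
x1_4 = 240
y1_4 = 132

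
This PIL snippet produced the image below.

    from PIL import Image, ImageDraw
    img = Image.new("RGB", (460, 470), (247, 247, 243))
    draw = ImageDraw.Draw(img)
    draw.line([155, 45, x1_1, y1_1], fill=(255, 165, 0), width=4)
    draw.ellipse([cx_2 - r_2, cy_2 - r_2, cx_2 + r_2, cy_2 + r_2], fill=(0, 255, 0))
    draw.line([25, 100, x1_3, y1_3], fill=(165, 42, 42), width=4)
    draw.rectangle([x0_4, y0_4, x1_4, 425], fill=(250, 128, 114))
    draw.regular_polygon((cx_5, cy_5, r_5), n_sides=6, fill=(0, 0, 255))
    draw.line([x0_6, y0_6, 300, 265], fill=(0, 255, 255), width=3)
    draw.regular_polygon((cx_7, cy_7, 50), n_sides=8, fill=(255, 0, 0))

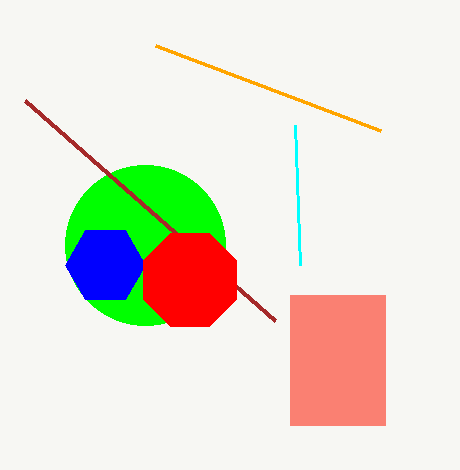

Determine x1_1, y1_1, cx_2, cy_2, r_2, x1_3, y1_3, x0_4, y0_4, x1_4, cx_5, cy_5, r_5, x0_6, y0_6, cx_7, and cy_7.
x1_1 = 380
y1_1 = 130
cx_2 = 145
cy_2 = 245
r_2 = 80
x1_3 = 275
y1_3 = 320
x0_4 = 290
y0_4 = 295
x1_4 = 385
cx_5 = 105
cy_5 = 265
r_5 = 40
x0_6 = 295
y0_6 = 125
cx_7 = 190
cy_7 = 280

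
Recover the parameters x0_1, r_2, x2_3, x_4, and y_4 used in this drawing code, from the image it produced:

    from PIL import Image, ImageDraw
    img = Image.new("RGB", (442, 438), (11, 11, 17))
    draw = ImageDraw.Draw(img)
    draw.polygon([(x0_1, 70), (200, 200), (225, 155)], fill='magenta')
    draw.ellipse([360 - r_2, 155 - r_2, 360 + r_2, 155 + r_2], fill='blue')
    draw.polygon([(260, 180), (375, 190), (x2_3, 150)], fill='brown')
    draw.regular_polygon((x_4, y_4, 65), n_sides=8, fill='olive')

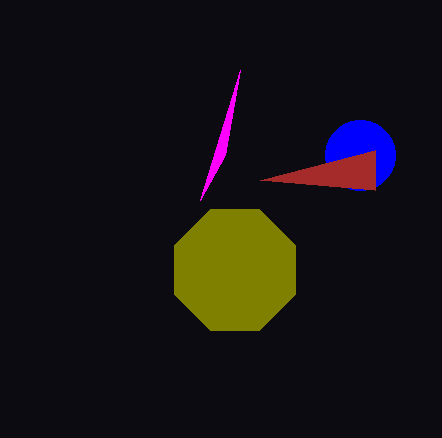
x0_1 = 240
r_2 = 35
x2_3 = 375
x_4 = 235
y_4 = 270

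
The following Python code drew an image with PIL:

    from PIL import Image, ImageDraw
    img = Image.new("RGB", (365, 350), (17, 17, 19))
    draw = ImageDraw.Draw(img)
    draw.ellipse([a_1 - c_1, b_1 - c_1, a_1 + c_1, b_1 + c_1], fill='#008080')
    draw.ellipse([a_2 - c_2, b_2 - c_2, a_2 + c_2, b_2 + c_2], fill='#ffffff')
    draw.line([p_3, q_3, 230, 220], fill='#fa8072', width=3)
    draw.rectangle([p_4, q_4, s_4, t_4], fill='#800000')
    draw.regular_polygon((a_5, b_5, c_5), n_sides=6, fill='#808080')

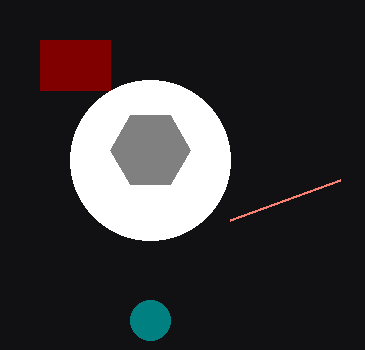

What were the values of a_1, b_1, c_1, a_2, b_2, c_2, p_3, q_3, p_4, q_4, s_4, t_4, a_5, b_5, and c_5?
a_1 = 150, b_1 = 320, c_1 = 20, a_2 = 150, b_2 = 160, c_2 = 80, p_3 = 340, q_3 = 180, p_4 = 40, q_4 = 40, s_4 = 110, t_4 = 90, a_5 = 150, b_5 = 150, c_5 = 40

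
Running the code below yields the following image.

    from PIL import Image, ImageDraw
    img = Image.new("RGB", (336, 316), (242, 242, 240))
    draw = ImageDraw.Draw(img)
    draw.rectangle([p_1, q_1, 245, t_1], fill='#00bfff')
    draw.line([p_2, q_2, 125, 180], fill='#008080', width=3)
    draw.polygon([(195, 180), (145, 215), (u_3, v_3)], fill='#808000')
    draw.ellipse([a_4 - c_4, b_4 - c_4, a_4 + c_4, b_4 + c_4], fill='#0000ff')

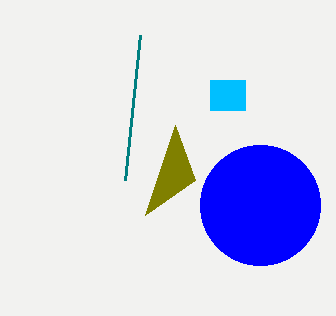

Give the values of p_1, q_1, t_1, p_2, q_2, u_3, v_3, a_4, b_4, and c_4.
p_1 = 210, q_1 = 80, t_1 = 110, p_2 = 140, q_2 = 35, u_3 = 175, v_3 = 125, a_4 = 260, b_4 = 205, c_4 = 60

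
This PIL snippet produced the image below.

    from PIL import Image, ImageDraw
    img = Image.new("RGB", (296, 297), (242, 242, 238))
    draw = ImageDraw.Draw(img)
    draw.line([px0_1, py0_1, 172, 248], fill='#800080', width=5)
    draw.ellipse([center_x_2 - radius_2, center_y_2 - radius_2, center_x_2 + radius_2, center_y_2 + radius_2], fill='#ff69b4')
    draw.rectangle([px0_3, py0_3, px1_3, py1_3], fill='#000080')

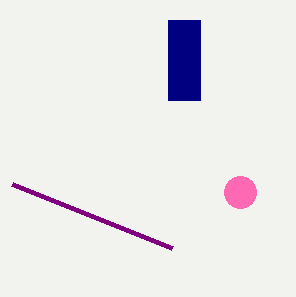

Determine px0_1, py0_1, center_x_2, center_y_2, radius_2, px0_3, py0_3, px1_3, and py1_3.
px0_1 = 12; py0_1 = 184; center_x_2 = 240; center_y_2 = 192; radius_2 = 16; px0_3 = 168; py0_3 = 20; px1_3 = 200; py1_3 = 100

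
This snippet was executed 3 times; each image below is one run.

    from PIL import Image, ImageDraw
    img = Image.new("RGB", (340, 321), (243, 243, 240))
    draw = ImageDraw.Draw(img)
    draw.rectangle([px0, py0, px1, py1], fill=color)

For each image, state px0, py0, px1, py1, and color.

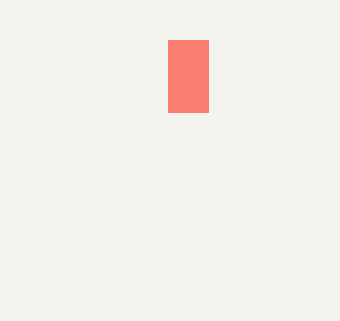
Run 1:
px0 = 168, py0 = 40, px1 = 208, py1 = 112, color = 'salmon'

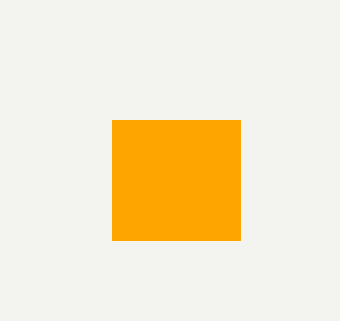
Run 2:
px0 = 112; py0 = 120; px1 = 240; py1 = 240; color = 'orange'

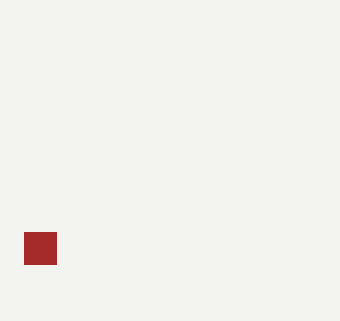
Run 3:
px0 = 24
py0 = 232
px1 = 56
py1 = 264
color = 'brown'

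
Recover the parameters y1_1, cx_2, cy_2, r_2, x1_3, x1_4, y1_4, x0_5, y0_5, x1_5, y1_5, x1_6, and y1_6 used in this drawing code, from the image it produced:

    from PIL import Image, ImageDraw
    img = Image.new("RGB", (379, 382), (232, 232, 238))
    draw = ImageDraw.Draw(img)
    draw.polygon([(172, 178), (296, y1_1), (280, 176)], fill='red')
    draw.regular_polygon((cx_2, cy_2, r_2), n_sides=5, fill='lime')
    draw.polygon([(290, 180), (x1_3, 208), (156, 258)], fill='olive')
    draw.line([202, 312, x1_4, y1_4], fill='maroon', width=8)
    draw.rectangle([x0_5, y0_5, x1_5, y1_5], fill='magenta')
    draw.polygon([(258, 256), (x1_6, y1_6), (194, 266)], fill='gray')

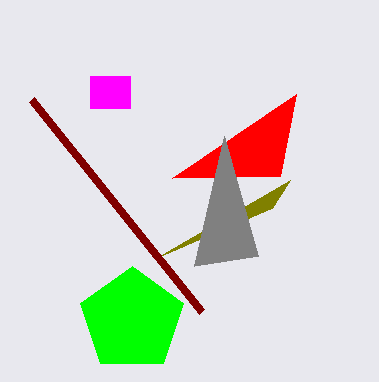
y1_1 = 94, cx_2 = 132, cy_2 = 320, r_2 = 54, x1_3 = 272, x1_4 = 32, y1_4 = 100, x0_5 = 90, y0_5 = 76, x1_5 = 130, y1_5 = 108, x1_6 = 224, y1_6 = 136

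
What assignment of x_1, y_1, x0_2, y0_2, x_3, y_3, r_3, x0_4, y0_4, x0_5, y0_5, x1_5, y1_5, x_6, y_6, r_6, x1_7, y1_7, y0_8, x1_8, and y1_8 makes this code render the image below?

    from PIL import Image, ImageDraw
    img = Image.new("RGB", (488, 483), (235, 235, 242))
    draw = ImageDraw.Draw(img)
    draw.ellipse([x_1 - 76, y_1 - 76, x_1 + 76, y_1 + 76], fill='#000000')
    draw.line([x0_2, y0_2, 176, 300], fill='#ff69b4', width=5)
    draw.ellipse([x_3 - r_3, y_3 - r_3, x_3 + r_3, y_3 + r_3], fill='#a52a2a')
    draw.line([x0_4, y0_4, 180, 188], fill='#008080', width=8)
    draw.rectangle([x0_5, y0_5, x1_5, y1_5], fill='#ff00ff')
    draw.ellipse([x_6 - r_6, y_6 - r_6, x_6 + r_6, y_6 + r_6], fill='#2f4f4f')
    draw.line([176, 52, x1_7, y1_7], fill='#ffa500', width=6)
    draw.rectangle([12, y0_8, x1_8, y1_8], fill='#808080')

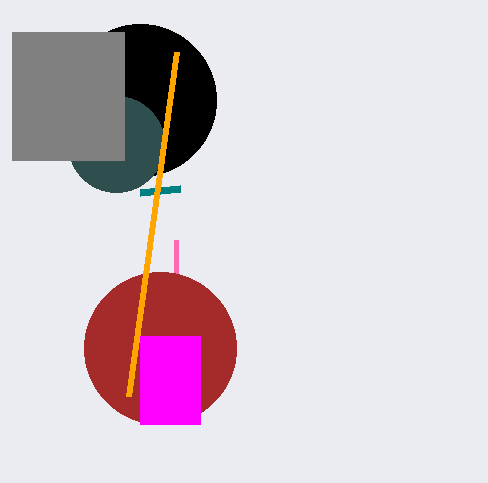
x_1 = 140
y_1 = 100
x0_2 = 176
y0_2 = 240
x_3 = 160
y_3 = 348
r_3 = 76
x0_4 = 140
y0_4 = 192
x0_5 = 140
y0_5 = 336
x1_5 = 200
y1_5 = 424
x_6 = 116
y_6 = 144
r_6 = 48
x1_7 = 128
y1_7 = 396
y0_8 = 32
x1_8 = 124
y1_8 = 160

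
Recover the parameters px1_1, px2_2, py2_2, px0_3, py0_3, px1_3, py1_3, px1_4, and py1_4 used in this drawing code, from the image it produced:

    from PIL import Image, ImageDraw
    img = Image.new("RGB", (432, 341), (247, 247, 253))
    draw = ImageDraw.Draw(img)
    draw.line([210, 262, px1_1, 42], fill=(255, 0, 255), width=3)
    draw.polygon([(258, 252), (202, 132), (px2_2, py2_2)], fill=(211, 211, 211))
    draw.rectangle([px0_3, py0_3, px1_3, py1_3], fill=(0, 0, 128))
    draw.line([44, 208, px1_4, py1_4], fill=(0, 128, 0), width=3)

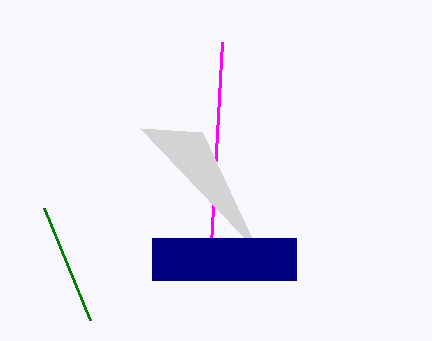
px1_1 = 222; px2_2 = 140; py2_2 = 128; px0_3 = 152; py0_3 = 238; px1_3 = 296; py1_3 = 280; px1_4 = 90; py1_4 = 320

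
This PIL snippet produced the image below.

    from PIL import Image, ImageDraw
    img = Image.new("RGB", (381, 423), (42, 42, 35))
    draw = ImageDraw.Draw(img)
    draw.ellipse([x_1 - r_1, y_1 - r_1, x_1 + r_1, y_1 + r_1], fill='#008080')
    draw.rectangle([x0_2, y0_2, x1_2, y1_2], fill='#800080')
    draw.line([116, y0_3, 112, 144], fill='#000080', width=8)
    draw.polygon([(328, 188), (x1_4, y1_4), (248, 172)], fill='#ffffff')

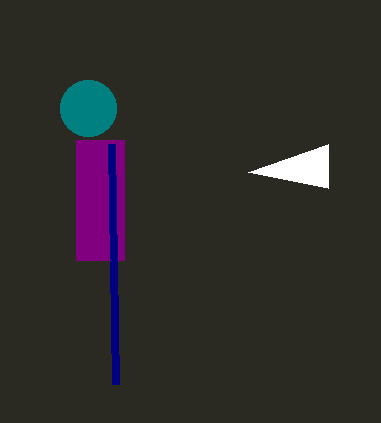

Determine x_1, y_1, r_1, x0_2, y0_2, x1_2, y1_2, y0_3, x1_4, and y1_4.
x_1 = 88
y_1 = 108
r_1 = 28
x0_2 = 76
y0_2 = 140
x1_2 = 124
y1_2 = 260
y0_3 = 384
x1_4 = 328
y1_4 = 144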